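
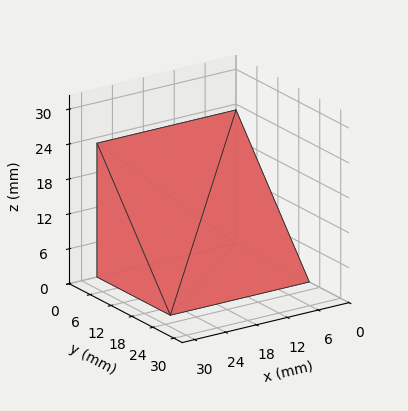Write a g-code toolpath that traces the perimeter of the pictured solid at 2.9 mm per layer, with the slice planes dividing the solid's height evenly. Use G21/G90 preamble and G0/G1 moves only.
Reading the render: the shape is a wedge (ramp): 27 × 21 mm base, rising to 23 mm along the y=0 edge and sloping linearly to z=0 at y=21 (dimensions read to the nearest mm from the axis ticks). For the g-code, the solid's height is divided into equal slices at the stated Δz and each level perimeter traced with G1 moves after a G0 lift.

; perimeter-only toolpath
G21 ; units = mm
G90 ; absolute positioning
G28 ; home
; layer 1
G0 Z2.9
G0 X0.0 Y0.0
G1 X27.0 Y0.0
G1 X27.0 Y18.4
G1 X0.0 Y18.4
G1 X0.0 Y0.0
; layer 2
G0 Z5.8
G0 X0.0 Y0.0
G1 X27.0 Y0.0
G1 X27.0 Y15.8
G1 X0.0 Y15.8
G1 X0.0 Y0.0
; layer 3
G0 Z8.6
G0 X0.0 Y0.0
G1 X27.0 Y0.0
G1 X27.0 Y13.1
G1 X0.0 Y13.1
G1 X0.0 Y0.0
; layer 4
G0 Z11.5
G0 X0.0 Y0.0
G1 X27.0 Y0.0
G1 X27.0 Y10.5
G1 X0.0 Y10.5
G1 X0.0 Y0.0
; layer 5
G0 Z14.4
G0 X0.0 Y0.0
G1 X27.0 Y0.0
G1 X27.0 Y7.9
G1 X0.0 Y7.9
G1 X0.0 Y0.0
; layer 6
G0 Z17.2
G0 X0.0 Y0.0
G1 X27.0 Y0.0
G1 X27.0 Y5.2
G1 X0.0 Y5.2
G1 X0.0 Y0.0
; layer 7
G0 Z20.1
G0 X0.0 Y0.0
G1 X27.0 Y0.0
G1 X27.0 Y2.6
G1 X0.0 Y2.6
G1 X0.0 Y0.0
M2 ; end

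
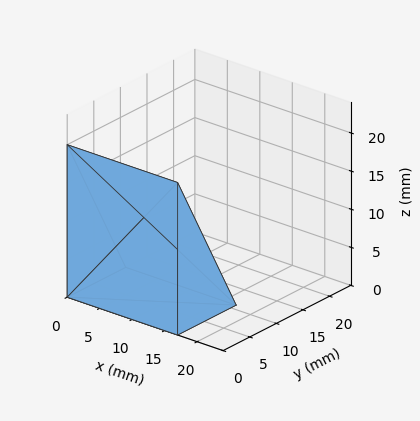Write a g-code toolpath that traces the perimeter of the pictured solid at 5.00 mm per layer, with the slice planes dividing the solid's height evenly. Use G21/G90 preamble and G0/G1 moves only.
Reading the render: the shape is a wedge (ramp): 17 × 11 mm base, rising to 20 mm along the y=0 edge and sloping linearly to z=0 at y=11 (dimensions read to the nearest mm from the axis ticks). For the g-code, the solid's height is divided into equal slices at the stated Δz and each level perimeter traced with G1 moves after a G0 lift.

; perimeter-only toolpath
G21 ; units = mm
G90 ; absolute positioning
G28 ; home
; layer 1
G0 Z5.00
G0 X0.00 Y0.00
G1 X17.00 Y0.00
G1 X17.00 Y8.25
G1 X0.00 Y8.25
G1 X0.00 Y0.00
; layer 2
G0 Z10.00
G0 X0.00 Y0.00
G1 X17.00 Y0.00
G1 X17.00 Y5.50
G1 X0.00 Y5.50
G1 X0.00 Y0.00
; layer 3
G0 Z15.00
G0 X0.00 Y0.00
G1 X17.00 Y0.00
G1 X17.00 Y2.75
G1 X0.00 Y2.75
G1 X0.00 Y0.00
M2 ; end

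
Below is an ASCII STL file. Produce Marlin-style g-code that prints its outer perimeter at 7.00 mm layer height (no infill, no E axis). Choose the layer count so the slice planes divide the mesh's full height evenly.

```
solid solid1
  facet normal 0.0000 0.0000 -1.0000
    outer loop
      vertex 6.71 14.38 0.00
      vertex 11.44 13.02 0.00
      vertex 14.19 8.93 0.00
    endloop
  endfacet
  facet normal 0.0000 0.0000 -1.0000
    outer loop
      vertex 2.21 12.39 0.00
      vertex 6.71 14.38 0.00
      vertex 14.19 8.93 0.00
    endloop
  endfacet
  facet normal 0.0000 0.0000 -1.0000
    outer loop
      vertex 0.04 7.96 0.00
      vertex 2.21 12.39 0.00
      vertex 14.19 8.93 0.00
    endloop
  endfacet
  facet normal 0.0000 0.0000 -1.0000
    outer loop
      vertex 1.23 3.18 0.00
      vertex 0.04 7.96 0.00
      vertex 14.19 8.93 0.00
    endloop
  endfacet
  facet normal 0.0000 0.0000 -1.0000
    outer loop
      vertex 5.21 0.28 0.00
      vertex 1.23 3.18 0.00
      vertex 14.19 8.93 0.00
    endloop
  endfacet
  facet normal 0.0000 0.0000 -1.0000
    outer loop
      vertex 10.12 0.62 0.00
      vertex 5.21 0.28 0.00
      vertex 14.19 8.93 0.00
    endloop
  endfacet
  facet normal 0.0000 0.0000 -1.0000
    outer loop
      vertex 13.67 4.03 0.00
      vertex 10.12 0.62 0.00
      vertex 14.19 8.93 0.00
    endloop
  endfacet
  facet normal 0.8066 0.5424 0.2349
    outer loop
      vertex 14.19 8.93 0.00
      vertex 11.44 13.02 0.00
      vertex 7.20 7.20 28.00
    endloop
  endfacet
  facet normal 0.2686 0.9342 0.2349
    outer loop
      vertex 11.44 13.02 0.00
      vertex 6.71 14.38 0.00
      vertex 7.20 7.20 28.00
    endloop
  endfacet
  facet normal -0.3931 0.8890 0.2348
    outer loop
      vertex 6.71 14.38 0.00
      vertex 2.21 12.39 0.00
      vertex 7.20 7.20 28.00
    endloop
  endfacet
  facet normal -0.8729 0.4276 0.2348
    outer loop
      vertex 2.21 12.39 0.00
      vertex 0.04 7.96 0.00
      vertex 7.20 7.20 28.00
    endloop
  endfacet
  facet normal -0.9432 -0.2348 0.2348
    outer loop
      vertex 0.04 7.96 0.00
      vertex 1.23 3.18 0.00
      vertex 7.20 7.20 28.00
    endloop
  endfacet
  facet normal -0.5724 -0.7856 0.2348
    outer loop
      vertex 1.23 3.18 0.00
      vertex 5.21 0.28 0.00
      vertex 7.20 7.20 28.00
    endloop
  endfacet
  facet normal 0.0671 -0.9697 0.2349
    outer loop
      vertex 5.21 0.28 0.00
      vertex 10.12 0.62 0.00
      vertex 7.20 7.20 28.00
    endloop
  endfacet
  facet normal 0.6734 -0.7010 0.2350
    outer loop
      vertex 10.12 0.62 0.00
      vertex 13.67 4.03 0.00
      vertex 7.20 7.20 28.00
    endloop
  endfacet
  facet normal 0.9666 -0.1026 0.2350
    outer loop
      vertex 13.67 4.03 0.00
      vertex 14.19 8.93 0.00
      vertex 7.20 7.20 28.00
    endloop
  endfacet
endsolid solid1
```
; perimeter-only toolpath
G21 ; units = mm
G90 ; absolute positioning
G28 ; home
; layer 1
G0 Z7.00
G0 X12.44 Y8.50
G1 X10.38 Y11.57
G1 X6.83 Y12.59
G1 X3.46 Y11.09
G1 X1.83 Y7.77
G1 X2.72 Y4.19
G1 X5.71 Y2.01
G1 X9.39 Y2.27
G1 X12.05 Y4.82
G1 X12.44 Y8.50
; layer 2
G0 Z14.00
G0 X10.70 Y8.06
G1 X9.32 Y10.11
G1 X6.96 Y10.79
G1 X4.71 Y9.79
G1 X3.62 Y7.58
G1 X4.21 Y5.19
G1 X6.21 Y3.74
G1 X8.66 Y3.91
G1 X10.44 Y5.62
G1 X10.70 Y8.06
; layer 3
G0 Z21.00
G0 X8.95 Y7.63
G1 X8.26 Y8.66
G1 X7.08 Y9.00
G1 X5.95 Y8.50
G1 X5.41 Y7.39
G1 X5.71 Y6.20
G1 X6.70 Y5.47
G1 X7.93 Y5.56
G1 X8.82 Y6.41
G1 X8.95 Y7.63
M2 ; end

The solid is a regular 9-sided pyramid, base circumscribed radius ≈ 7.2 mm, apex at z ≈ 28 mm. Slicing at Δz = 7.00 mm — 4 equal slices spanning the solid's height, so layer i sits at z = i·h/4 — gives 3 non-empty perimeters. Each is a 9-segment closed polygon; G0 lifts to the layer z and rapids to the start vertex, then G1 traces the edges. The cross-section shrinks linearly with z (the slice at the apex is degenerate and omitted).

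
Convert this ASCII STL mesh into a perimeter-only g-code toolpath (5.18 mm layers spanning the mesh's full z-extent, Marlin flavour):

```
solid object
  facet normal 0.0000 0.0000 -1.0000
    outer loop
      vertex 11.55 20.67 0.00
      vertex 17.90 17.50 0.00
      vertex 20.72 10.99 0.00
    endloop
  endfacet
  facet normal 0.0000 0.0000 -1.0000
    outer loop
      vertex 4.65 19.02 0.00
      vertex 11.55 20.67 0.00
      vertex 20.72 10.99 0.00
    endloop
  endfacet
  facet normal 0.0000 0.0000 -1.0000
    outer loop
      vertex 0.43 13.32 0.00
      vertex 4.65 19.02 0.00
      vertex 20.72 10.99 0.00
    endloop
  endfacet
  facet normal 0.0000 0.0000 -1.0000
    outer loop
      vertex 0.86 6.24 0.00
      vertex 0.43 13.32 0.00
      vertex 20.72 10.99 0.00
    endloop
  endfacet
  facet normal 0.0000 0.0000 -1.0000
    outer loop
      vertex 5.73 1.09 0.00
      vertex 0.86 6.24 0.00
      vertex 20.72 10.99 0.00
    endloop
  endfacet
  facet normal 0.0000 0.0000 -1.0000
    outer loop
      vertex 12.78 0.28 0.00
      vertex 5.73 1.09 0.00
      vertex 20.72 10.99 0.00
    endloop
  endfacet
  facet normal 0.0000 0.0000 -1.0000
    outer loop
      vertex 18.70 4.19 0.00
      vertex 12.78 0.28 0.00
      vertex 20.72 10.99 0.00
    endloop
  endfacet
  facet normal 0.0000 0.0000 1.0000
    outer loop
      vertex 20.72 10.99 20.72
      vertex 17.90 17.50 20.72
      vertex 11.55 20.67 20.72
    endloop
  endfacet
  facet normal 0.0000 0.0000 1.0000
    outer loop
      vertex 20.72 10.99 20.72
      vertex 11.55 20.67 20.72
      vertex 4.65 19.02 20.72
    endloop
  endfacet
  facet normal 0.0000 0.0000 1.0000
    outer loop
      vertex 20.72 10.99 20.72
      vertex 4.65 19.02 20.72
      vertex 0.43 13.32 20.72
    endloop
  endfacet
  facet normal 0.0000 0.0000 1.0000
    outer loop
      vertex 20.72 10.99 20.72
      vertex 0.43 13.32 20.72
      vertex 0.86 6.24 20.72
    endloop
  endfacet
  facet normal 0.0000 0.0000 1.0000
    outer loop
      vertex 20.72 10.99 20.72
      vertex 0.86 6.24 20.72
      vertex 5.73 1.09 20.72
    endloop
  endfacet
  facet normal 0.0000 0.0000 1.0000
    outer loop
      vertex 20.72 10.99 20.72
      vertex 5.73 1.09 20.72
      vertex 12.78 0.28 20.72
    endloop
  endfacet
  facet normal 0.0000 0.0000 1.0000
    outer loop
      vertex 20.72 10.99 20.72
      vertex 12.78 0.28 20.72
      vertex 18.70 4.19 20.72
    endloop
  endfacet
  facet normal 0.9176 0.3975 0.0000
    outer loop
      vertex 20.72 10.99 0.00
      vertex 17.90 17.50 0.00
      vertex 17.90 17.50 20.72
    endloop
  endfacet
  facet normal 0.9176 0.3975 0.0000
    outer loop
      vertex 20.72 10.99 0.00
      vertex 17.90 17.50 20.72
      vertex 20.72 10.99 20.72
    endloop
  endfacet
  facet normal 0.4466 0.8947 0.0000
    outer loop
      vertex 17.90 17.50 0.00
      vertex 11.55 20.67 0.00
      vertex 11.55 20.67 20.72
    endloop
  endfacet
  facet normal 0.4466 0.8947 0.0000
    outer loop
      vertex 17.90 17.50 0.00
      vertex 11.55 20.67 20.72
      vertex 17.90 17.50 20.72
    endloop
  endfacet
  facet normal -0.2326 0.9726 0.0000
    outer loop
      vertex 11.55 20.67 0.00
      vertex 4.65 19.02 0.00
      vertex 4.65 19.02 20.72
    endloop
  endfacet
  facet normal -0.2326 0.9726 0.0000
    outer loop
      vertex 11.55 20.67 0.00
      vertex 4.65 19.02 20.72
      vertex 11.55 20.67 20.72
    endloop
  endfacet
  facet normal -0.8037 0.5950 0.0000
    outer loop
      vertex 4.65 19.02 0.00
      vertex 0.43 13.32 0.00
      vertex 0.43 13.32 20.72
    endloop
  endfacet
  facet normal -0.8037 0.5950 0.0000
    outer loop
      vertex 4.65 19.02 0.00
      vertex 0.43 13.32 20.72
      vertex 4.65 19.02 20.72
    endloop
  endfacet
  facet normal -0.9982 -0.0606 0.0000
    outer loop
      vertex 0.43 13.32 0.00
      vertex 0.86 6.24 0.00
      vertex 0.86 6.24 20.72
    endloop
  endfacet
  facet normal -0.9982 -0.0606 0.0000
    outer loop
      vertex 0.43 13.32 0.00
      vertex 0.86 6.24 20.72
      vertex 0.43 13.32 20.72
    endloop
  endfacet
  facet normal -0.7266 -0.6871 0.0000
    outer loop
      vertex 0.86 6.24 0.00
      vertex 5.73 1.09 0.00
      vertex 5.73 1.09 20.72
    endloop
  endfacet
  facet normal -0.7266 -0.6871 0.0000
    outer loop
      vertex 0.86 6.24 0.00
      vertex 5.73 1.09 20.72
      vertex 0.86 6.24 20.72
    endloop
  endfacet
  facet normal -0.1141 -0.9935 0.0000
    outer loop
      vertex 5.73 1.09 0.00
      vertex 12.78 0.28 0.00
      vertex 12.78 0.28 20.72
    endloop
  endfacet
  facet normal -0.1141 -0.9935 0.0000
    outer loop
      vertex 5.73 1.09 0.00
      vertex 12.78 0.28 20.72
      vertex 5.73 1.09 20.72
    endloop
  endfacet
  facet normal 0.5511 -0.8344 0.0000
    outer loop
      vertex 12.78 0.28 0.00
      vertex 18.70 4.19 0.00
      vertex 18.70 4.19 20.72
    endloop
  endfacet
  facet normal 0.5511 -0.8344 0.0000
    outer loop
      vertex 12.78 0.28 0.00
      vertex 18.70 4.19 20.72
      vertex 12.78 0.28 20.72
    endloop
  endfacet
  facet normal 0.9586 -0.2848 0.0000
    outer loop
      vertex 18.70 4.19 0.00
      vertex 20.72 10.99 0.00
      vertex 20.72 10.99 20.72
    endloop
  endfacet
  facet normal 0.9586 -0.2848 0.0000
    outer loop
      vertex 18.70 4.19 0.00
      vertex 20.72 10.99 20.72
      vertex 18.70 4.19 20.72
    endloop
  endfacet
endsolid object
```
; perimeter-only toolpath
G21 ; units = mm
G90 ; absolute positioning
G28 ; home
; layer 1
G0 Z5.18
G0 X20.72 Y10.99
G1 X17.90 Y17.50
G1 X11.55 Y20.67
G1 X4.65 Y19.02
G1 X0.43 Y13.32
G1 X0.86 Y6.24
G1 X5.73 Y1.09
G1 X12.78 Y0.28
G1 X18.70 Y4.19
G1 X20.72 Y10.99
; layer 2
G0 Z10.36
G0 X20.72 Y10.99
G1 X17.90 Y17.50
G1 X11.55 Y20.67
G1 X4.65 Y19.02
G1 X0.43 Y13.32
G1 X0.86 Y6.24
G1 X5.73 Y1.09
G1 X12.78 Y0.28
G1 X18.70 Y4.19
G1 X20.72 Y10.99
; layer 3
G0 Z15.54
G0 X20.72 Y10.99
G1 X17.90 Y17.50
G1 X11.55 Y20.67
G1 X4.65 Y19.02
G1 X0.43 Y13.32
G1 X0.86 Y6.24
G1 X5.73 Y1.09
G1 X12.78 Y0.28
G1 X18.70 Y4.19
G1 X20.72 Y10.99
; layer 4
G0 Z20.72
G0 X20.72 Y10.99
G1 X17.90 Y17.50
G1 X11.55 Y20.67
G1 X4.65 Y19.02
G1 X0.43 Y13.32
G1 X0.86 Y6.24
G1 X5.73 Y1.09
G1 X12.78 Y0.28
G1 X18.70 Y4.19
G1 X20.72 Y10.99
M2 ; end

The solid is a regular 9-sided prism (a cylinder approximated with 9 flat sides), circumscribed radius ≈ 10.4 mm, height ≈ 20.7 mm. Slicing at Δz = 5.18 mm — 4 equal slices spanning the solid's height, so layer i sits at z = i·h/4 — gives 4 non-empty perimeters. Each is a 9-segment closed polygon; G0 lifts to the layer z and rapids to the start vertex, then G1 traces the edges.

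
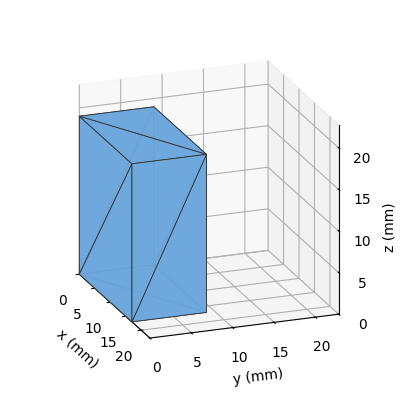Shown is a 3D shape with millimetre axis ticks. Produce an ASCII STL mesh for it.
Reading the render: the shape is a rectangular box, roughly 17 × 9 mm footprint and 19 mm tall (dimensions read to the nearest mm from the axis ticks). For the STL, each face is triangulated and given an outward normal.

solid part
  facet normal 0.0000 0.0000 -1.0000
    outer loop
      vertex 17.0 9.0 0.0
      vertex 17.0 0.0 0.0
      vertex 0.0 0.0 0.0
    endloop
  endfacet
  facet normal 0.0000 0.0000 -1.0000
    outer loop
      vertex 0.0 9.0 0.0
      vertex 17.0 9.0 0.0
      vertex 0.0 0.0 0.0
    endloop
  endfacet
  facet normal 0.0000 0.0000 1.0000
    outer loop
      vertex 0.0 0.0 19.0
      vertex 17.0 0.0 19.0
      vertex 17.0 9.0 19.0
    endloop
  endfacet
  facet normal 0.0000 0.0000 1.0000
    outer loop
      vertex 0.0 0.0 19.0
      vertex 17.0 9.0 19.0
      vertex 0.0 9.0 19.0
    endloop
  endfacet
  facet normal 0.0000 -1.0000 0.0000
    outer loop
      vertex 0.0 0.0 0.0
      vertex 17.0 0.0 0.0
      vertex 17.0 0.0 19.0
    endloop
  endfacet
  facet normal 0.0000 -1.0000 0.0000
    outer loop
      vertex 0.0 0.0 0.0
      vertex 17.0 0.0 19.0
      vertex 0.0 0.0 19.0
    endloop
  endfacet
  facet normal 0.0000 1.0000 0.0000
    outer loop
      vertex 17.0 9.0 19.0
      vertex 17.0 9.0 0.0
      vertex 0.0 9.0 0.0
    endloop
  endfacet
  facet normal 0.0000 1.0000 0.0000
    outer loop
      vertex 0.0 9.0 19.0
      vertex 17.0 9.0 19.0
      vertex 0.0 9.0 0.0
    endloop
  endfacet
  facet normal -1.0000 0.0000 0.0000
    outer loop
      vertex 0.0 9.0 19.0
      vertex 0.0 9.0 0.0
      vertex 0.0 0.0 0.0
    endloop
  endfacet
  facet normal -1.0000 0.0000 0.0000
    outer loop
      vertex 0.0 0.0 19.0
      vertex 0.0 9.0 19.0
      vertex 0.0 0.0 0.0
    endloop
  endfacet
  facet normal 1.0000 0.0000 0.0000
    outer loop
      vertex 17.0 0.0 0.0
      vertex 17.0 9.0 0.0
      vertex 17.0 9.0 19.0
    endloop
  endfacet
  facet normal 1.0000 0.0000 0.0000
    outer loop
      vertex 17.0 0.0 0.0
      vertex 17.0 9.0 19.0
      vertex 17.0 0.0 19.0
    endloop
  endfacet
endsolid part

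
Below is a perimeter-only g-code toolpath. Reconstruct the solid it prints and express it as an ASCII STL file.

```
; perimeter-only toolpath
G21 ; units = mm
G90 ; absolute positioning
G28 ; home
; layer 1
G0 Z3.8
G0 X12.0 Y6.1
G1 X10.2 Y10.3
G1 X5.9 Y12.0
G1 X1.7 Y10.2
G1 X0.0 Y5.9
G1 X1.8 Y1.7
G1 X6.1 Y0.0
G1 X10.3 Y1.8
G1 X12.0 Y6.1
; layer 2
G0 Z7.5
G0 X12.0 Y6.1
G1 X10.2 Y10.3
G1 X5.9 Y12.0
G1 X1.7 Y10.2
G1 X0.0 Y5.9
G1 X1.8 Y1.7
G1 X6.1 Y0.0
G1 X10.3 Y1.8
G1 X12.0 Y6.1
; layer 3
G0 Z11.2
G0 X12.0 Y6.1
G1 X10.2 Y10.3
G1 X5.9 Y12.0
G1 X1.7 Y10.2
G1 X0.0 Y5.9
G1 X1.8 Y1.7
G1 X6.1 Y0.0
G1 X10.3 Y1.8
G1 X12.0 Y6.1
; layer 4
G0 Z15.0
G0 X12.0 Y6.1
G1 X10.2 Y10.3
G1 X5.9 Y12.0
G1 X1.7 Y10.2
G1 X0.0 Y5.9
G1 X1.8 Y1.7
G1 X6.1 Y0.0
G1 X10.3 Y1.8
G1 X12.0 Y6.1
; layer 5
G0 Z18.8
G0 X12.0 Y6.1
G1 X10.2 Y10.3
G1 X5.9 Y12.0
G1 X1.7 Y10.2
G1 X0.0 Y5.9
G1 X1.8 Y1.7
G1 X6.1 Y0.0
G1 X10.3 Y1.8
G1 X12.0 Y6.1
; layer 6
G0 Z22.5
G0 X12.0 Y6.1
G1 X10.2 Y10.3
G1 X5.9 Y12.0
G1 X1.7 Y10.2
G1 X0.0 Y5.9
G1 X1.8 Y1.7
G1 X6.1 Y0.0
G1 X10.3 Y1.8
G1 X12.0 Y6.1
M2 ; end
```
solid part
  facet normal 0.0000 0.0000 -1.0000
    outer loop
      vertex 5.9 12.0 0.0
      vertex 10.2 10.3 0.0
      vertex 12.0 6.1 0.0
    endloop
  endfacet
  facet normal 0.0000 0.0000 -1.0000
    outer loop
      vertex 1.7 10.2 0.0
      vertex 5.9 12.0 0.0
      vertex 12.0 6.1 0.0
    endloop
  endfacet
  facet normal 0.0000 0.0000 -1.0000
    outer loop
      vertex 0.0 5.9 0.0
      vertex 1.7 10.2 0.0
      vertex 12.0 6.1 0.0
    endloop
  endfacet
  facet normal 0.0000 0.0000 -1.0000
    outer loop
      vertex 1.8 1.7 0.0
      vertex 0.0 5.9 0.0
      vertex 12.0 6.1 0.0
    endloop
  endfacet
  facet normal 0.0000 0.0000 -1.0000
    outer loop
      vertex 6.1 0.0 0.0
      vertex 1.8 1.7 0.0
      vertex 12.0 6.1 0.0
    endloop
  endfacet
  facet normal 0.0000 0.0000 -1.0000
    outer loop
      vertex 10.3 1.8 0.0
      vertex 6.1 0.0 0.0
      vertex 12.0 6.1 0.0
    endloop
  endfacet
  facet normal 0.0000 0.0000 1.0000
    outer loop
      vertex 12.0 6.1 22.5
      vertex 10.2 10.3 22.5
      vertex 5.9 12.0 22.5
    endloop
  endfacet
  facet normal 0.0000 0.0000 1.0000
    outer loop
      vertex 12.0 6.1 22.5
      vertex 5.9 12.0 22.5
      vertex 1.7 10.2 22.5
    endloop
  endfacet
  facet normal 0.0000 0.0000 1.0000
    outer loop
      vertex 12.0 6.1 22.5
      vertex 1.7 10.2 22.5
      vertex 0.0 5.9 22.5
    endloop
  endfacet
  facet normal 0.0000 0.0000 1.0000
    outer loop
      vertex 12.0 6.1 22.5
      vertex 0.0 5.9 22.5
      vertex 1.8 1.7 22.5
    endloop
  endfacet
  facet normal 0.0000 0.0000 1.0000
    outer loop
      vertex 12.0 6.1 22.5
      vertex 1.8 1.7 22.5
      vertex 6.1 0.0 22.5
    endloop
  endfacet
  facet normal 0.0000 0.0000 1.0000
    outer loop
      vertex 12.0 6.1 22.5
      vertex 6.1 0.0 22.5
      vertex 10.3 1.8 22.5
    endloop
  endfacet
  facet normal 0.9191 0.3939 0.0000
    outer loop
      vertex 12.0 6.1 0.0
      vertex 10.2 10.3 0.0
      vertex 10.2 10.3 22.5
    endloop
  endfacet
  facet normal 0.9191 0.3939 0.0000
    outer loop
      vertex 12.0 6.1 0.0
      vertex 10.2 10.3 22.5
      vertex 12.0 6.1 22.5
    endloop
  endfacet
  facet normal 0.3677 0.9300 0.0000
    outer loop
      vertex 10.2 10.3 0.0
      vertex 5.9 12.0 0.0
      vertex 5.9 12.0 22.5
    endloop
  endfacet
  facet normal 0.3677 0.9300 0.0000
    outer loop
      vertex 10.2 10.3 0.0
      vertex 5.9 12.0 22.5
      vertex 10.2 10.3 22.5
    endloop
  endfacet
  facet normal -0.3939 0.9191 0.0000
    outer loop
      vertex 5.9 12.0 0.0
      vertex 1.7 10.2 0.0
      vertex 1.7 10.2 22.5
    endloop
  endfacet
  facet normal -0.3939 0.9191 0.0000
    outer loop
      vertex 5.9 12.0 0.0
      vertex 1.7 10.2 22.5
      vertex 5.9 12.0 22.5
    endloop
  endfacet
  facet normal -0.9300 0.3677 0.0000
    outer loop
      vertex 1.7 10.2 0.0
      vertex 0.0 5.9 0.0
      vertex 0.0 5.9 22.5
    endloop
  endfacet
  facet normal -0.9300 0.3677 0.0000
    outer loop
      vertex 1.7 10.2 0.0
      vertex 0.0 5.9 22.5
      vertex 1.7 10.2 22.5
    endloop
  endfacet
  facet normal -0.9191 -0.3939 0.0000
    outer loop
      vertex 0.0 5.9 0.0
      vertex 1.8 1.7 0.0
      vertex 1.8 1.7 22.5
    endloop
  endfacet
  facet normal -0.9191 -0.3939 0.0000
    outer loop
      vertex 0.0 5.9 0.0
      vertex 1.8 1.7 22.5
      vertex 0.0 5.9 22.5
    endloop
  endfacet
  facet normal -0.3677 -0.9300 0.0000
    outer loop
      vertex 1.8 1.7 0.0
      vertex 6.1 0.0 0.0
      vertex 6.1 0.0 22.5
    endloop
  endfacet
  facet normal -0.3677 -0.9300 0.0000
    outer loop
      vertex 1.8 1.7 0.0
      vertex 6.1 0.0 22.5
      vertex 1.8 1.7 22.5
    endloop
  endfacet
  facet normal 0.3939 -0.9191 0.0000
    outer loop
      vertex 6.1 0.0 0.0
      vertex 10.3 1.8 0.0
      vertex 10.3 1.8 22.5
    endloop
  endfacet
  facet normal 0.3939 -0.9191 0.0000
    outer loop
      vertex 6.1 0.0 0.0
      vertex 10.3 1.8 22.5
      vertex 6.1 0.0 22.5
    endloop
  endfacet
  facet normal 0.9300 -0.3677 0.0000
    outer loop
      vertex 10.3 1.8 0.0
      vertex 12.0 6.1 0.0
      vertex 12.0 6.1 22.5
    endloop
  endfacet
  facet normal 0.9300 -0.3677 0.0000
    outer loop
      vertex 10.3 1.8 0.0
      vertex 12.0 6.1 22.5
      vertex 10.3 1.8 22.5
    endloop
  endfacet
endsolid part

The G0 Z moves step by Δz≈3.8 mm. Every layer's G1 loop is the same polygon, so the solid is a straight extrusion of it from z=0 to z≈22.5. Closing with flat bottom and top caps and triangulating gives 28 facets — a regular 8-sided prism (a cylinder approximated with 8 flat sides), circumscribed radius ≈ 6 mm, height ≈ 22.5 mm.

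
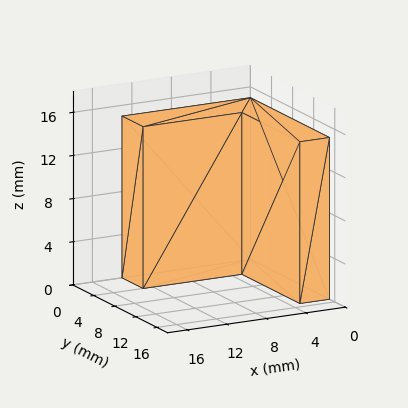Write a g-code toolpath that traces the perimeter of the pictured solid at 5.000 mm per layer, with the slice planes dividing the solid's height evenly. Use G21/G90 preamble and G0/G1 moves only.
Reading the render: the shape is an L-shaped prism: outer 13 × 15 mm, arm thicknesses ≈ 4 mm (horizontal) and 3 mm (vertical), extruded 15 mm in z (dimensions read to the nearest mm from the axis ticks). For the g-code, the solid's height is divided into equal slices at the stated Δz and each level perimeter traced with G1 moves after a G0 lift.

; perimeter-only toolpath
G21 ; units = mm
G90 ; absolute positioning
G28 ; home
; layer 1
G0 Z5.000
G0 X0.000 Y0.000
G1 X13.000 Y0.000
G1 X13.000 Y4.000
G1 X3.000 Y4.000
G1 X3.000 Y15.000
G1 X0.000 Y15.000
G1 X0.000 Y0.000
; layer 2
G0 Z10.000
G0 X0.000 Y0.000
G1 X13.000 Y0.000
G1 X13.000 Y4.000
G1 X3.000 Y4.000
G1 X3.000 Y15.000
G1 X0.000 Y15.000
G1 X0.000 Y0.000
; layer 3
G0 Z15.000
G0 X0.000 Y0.000
G1 X13.000 Y0.000
G1 X13.000 Y4.000
G1 X3.000 Y4.000
G1 X3.000 Y15.000
G1 X0.000 Y15.000
G1 X0.000 Y0.000
M2 ; end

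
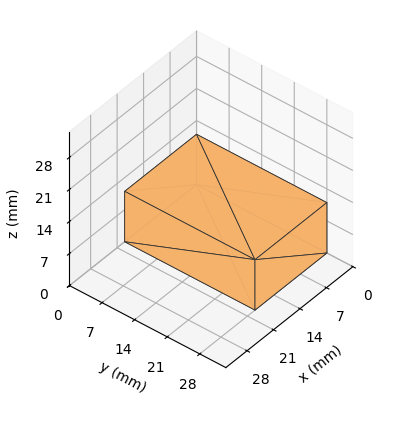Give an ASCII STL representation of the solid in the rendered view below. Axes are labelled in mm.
Reading the render: the shape is a rectangular box, roughly 19 × 28 mm footprint and 11 mm tall (dimensions read to the nearest mm from the axis ticks). For the STL, each face is triangulated and given an outward normal.

solid part
  facet normal 0.0000 0.0000 -1.0000
    outer loop
      vertex 19.000 28.000 0.000
      vertex 19.000 0.000 0.000
      vertex 0.000 0.000 0.000
    endloop
  endfacet
  facet normal 0.0000 0.0000 -1.0000
    outer loop
      vertex 0.000 28.000 0.000
      vertex 19.000 28.000 0.000
      vertex 0.000 0.000 0.000
    endloop
  endfacet
  facet normal 0.0000 0.0000 1.0000
    outer loop
      vertex 0.000 0.000 11.000
      vertex 19.000 0.000 11.000
      vertex 19.000 28.000 11.000
    endloop
  endfacet
  facet normal 0.0000 0.0000 1.0000
    outer loop
      vertex 0.000 0.000 11.000
      vertex 19.000 28.000 11.000
      vertex 0.000 28.000 11.000
    endloop
  endfacet
  facet normal 0.0000 -1.0000 0.0000
    outer loop
      vertex 0.000 0.000 0.000
      vertex 19.000 0.000 0.000
      vertex 19.000 0.000 11.000
    endloop
  endfacet
  facet normal 0.0000 -1.0000 0.0000
    outer loop
      vertex 0.000 0.000 0.000
      vertex 19.000 0.000 11.000
      vertex 0.000 0.000 11.000
    endloop
  endfacet
  facet normal 0.0000 1.0000 0.0000
    outer loop
      vertex 19.000 28.000 11.000
      vertex 19.000 28.000 0.000
      vertex 0.000 28.000 0.000
    endloop
  endfacet
  facet normal 0.0000 1.0000 0.0000
    outer loop
      vertex 0.000 28.000 11.000
      vertex 19.000 28.000 11.000
      vertex 0.000 28.000 0.000
    endloop
  endfacet
  facet normal -1.0000 0.0000 0.0000
    outer loop
      vertex 0.000 28.000 11.000
      vertex 0.000 28.000 0.000
      vertex 0.000 0.000 0.000
    endloop
  endfacet
  facet normal -1.0000 0.0000 0.0000
    outer loop
      vertex 0.000 0.000 11.000
      vertex 0.000 28.000 11.000
      vertex 0.000 0.000 0.000
    endloop
  endfacet
  facet normal 1.0000 0.0000 0.0000
    outer loop
      vertex 19.000 0.000 0.000
      vertex 19.000 28.000 0.000
      vertex 19.000 28.000 11.000
    endloop
  endfacet
  facet normal 1.0000 0.0000 0.0000
    outer loop
      vertex 19.000 0.000 0.000
      vertex 19.000 28.000 11.000
      vertex 19.000 0.000 11.000
    endloop
  endfacet
endsolid part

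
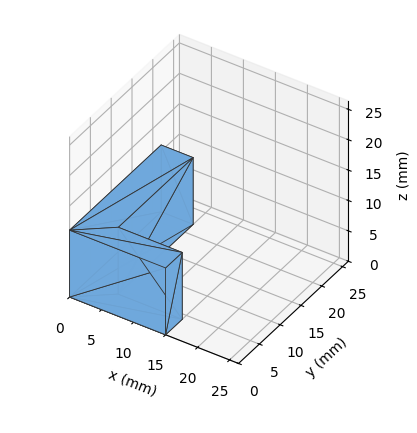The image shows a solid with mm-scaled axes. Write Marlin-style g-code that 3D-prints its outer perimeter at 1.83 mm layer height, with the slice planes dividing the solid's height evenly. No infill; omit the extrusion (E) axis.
Reading the render: the shape is an L-shaped prism: outer 15 × 22 mm, arm thicknesses ≈ 4 mm (horizontal) and 5 mm (vertical), extruded 11 mm in z (dimensions read to the nearest mm from the axis ticks). For the g-code, the solid's height is divided into equal slices at the stated Δz and each level perimeter traced with G1 moves after a G0 lift.

; perimeter-only toolpath
G21 ; units = mm
G90 ; absolute positioning
G28 ; home
; layer 1
G0 Z1.83
G0 X0.00 Y0.00
G1 X15.00 Y0.00
G1 X15.00 Y4.00
G1 X5.00 Y4.00
G1 X5.00 Y22.00
G1 X0.00 Y22.00
G1 X0.00 Y0.00
; layer 2
G0 Z3.67
G0 X0.00 Y0.00
G1 X15.00 Y0.00
G1 X15.00 Y4.00
G1 X5.00 Y4.00
G1 X5.00 Y22.00
G1 X0.00 Y22.00
G1 X0.00 Y0.00
; layer 3
G0 Z5.50
G0 X0.00 Y0.00
G1 X15.00 Y0.00
G1 X15.00 Y4.00
G1 X5.00 Y4.00
G1 X5.00 Y22.00
G1 X0.00 Y22.00
G1 X0.00 Y0.00
; layer 4
G0 Z7.33
G0 X0.00 Y0.00
G1 X15.00 Y0.00
G1 X15.00 Y4.00
G1 X5.00 Y4.00
G1 X5.00 Y22.00
G1 X0.00 Y22.00
G1 X0.00 Y0.00
; layer 5
G0 Z9.17
G0 X0.00 Y0.00
G1 X15.00 Y0.00
G1 X15.00 Y4.00
G1 X5.00 Y4.00
G1 X5.00 Y22.00
G1 X0.00 Y22.00
G1 X0.00 Y0.00
; layer 6
G0 Z11.00
G0 X0.00 Y0.00
G1 X15.00 Y0.00
G1 X15.00 Y4.00
G1 X5.00 Y4.00
G1 X5.00 Y22.00
G1 X0.00 Y22.00
G1 X0.00 Y0.00
M2 ; end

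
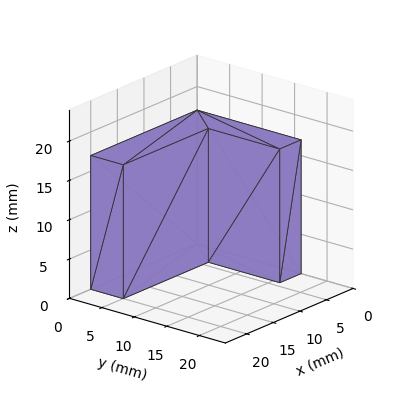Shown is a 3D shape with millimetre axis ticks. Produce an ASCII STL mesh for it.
Reading the render: the shape is an L-shaped prism: outer 20 × 16 mm, arm thicknesses ≈ 5 mm (horizontal) and 4 mm (vertical), extruded 17 mm in z (dimensions read to the nearest mm from the axis ticks). For the STL, each face is triangulated and given an outward normal.

solid part
  facet normal 0.0000 0.0000 -1.0000
    outer loop
      vertex 20.00 5.00 0.00
      vertex 20.00 0.00 0.00
      vertex 0.00 0.00 0.00
    endloop
  endfacet
  facet normal 0.0000 0.0000 -1.0000
    outer loop
      vertex 4.00 5.00 0.00
      vertex 20.00 5.00 0.00
      vertex 0.00 0.00 0.00
    endloop
  endfacet
  facet normal 0.0000 0.0000 -1.0000
    outer loop
      vertex 4.00 16.00 0.00
      vertex 4.00 5.00 0.00
      vertex 0.00 0.00 0.00
    endloop
  endfacet
  facet normal 0.0000 0.0000 -1.0000
    outer loop
      vertex 0.00 16.00 0.00
      vertex 4.00 16.00 0.00
      vertex 0.00 0.00 0.00
    endloop
  endfacet
  facet normal 0.0000 0.0000 1.0000
    outer loop
      vertex 0.00 0.00 17.00
      vertex 20.00 0.00 17.00
      vertex 20.00 5.00 17.00
    endloop
  endfacet
  facet normal 0.0000 0.0000 1.0000
    outer loop
      vertex 0.00 0.00 17.00
      vertex 20.00 5.00 17.00
      vertex 4.00 5.00 17.00
    endloop
  endfacet
  facet normal 0.0000 0.0000 1.0000
    outer loop
      vertex 0.00 0.00 17.00
      vertex 4.00 5.00 17.00
      vertex 4.00 16.00 17.00
    endloop
  endfacet
  facet normal 0.0000 0.0000 1.0000
    outer loop
      vertex 0.00 0.00 17.00
      vertex 4.00 16.00 17.00
      vertex 0.00 16.00 17.00
    endloop
  endfacet
  facet normal 0.0000 -1.0000 0.0000
    outer loop
      vertex 0.00 0.00 0.00
      vertex 20.00 0.00 0.00
      vertex 20.00 0.00 17.00
    endloop
  endfacet
  facet normal 0.0000 -1.0000 0.0000
    outer loop
      vertex 0.00 0.00 0.00
      vertex 20.00 0.00 17.00
      vertex 0.00 0.00 17.00
    endloop
  endfacet
  facet normal 1.0000 0.0000 0.0000
    outer loop
      vertex 20.00 0.00 0.00
      vertex 20.00 5.00 0.00
      vertex 20.00 5.00 17.00
    endloop
  endfacet
  facet normal 1.0000 0.0000 0.0000
    outer loop
      vertex 20.00 0.00 0.00
      vertex 20.00 5.00 17.00
      vertex 20.00 0.00 17.00
    endloop
  endfacet
  facet normal 0.0000 1.0000 0.0000
    outer loop
      vertex 20.00 5.00 0.00
      vertex 4.00 5.00 0.00
      vertex 4.00 5.00 17.00
    endloop
  endfacet
  facet normal 0.0000 1.0000 0.0000
    outer loop
      vertex 20.00 5.00 0.00
      vertex 4.00 5.00 17.00
      vertex 20.00 5.00 17.00
    endloop
  endfacet
  facet normal 1.0000 0.0000 0.0000
    outer loop
      vertex 4.00 5.00 0.00
      vertex 4.00 16.00 0.00
      vertex 4.00 16.00 17.00
    endloop
  endfacet
  facet normal 1.0000 0.0000 0.0000
    outer loop
      vertex 4.00 5.00 0.00
      vertex 4.00 16.00 17.00
      vertex 4.00 5.00 17.00
    endloop
  endfacet
  facet normal 0.0000 1.0000 0.0000
    outer loop
      vertex 4.00 16.00 0.00
      vertex 0.00 16.00 0.00
      vertex 0.00 16.00 17.00
    endloop
  endfacet
  facet normal 0.0000 1.0000 0.0000
    outer loop
      vertex 4.00 16.00 0.00
      vertex 0.00 16.00 17.00
      vertex 4.00 16.00 17.00
    endloop
  endfacet
  facet normal -1.0000 0.0000 0.0000
    outer loop
      vertex 0.00 16.00 0.00
      vertex 0.00 0.00 0.00
      vertex 0.00 0.00 17.00
    endloop
  endfacet
  facet normal -1.0000 0.0000 0.0000
    outer loop
      vertex 0.00 16.00 0.00
      vertex 0.00 0.00 17.00
      vertex 0.00 16.00 17.00
    endloop
  endfacet
endsolid part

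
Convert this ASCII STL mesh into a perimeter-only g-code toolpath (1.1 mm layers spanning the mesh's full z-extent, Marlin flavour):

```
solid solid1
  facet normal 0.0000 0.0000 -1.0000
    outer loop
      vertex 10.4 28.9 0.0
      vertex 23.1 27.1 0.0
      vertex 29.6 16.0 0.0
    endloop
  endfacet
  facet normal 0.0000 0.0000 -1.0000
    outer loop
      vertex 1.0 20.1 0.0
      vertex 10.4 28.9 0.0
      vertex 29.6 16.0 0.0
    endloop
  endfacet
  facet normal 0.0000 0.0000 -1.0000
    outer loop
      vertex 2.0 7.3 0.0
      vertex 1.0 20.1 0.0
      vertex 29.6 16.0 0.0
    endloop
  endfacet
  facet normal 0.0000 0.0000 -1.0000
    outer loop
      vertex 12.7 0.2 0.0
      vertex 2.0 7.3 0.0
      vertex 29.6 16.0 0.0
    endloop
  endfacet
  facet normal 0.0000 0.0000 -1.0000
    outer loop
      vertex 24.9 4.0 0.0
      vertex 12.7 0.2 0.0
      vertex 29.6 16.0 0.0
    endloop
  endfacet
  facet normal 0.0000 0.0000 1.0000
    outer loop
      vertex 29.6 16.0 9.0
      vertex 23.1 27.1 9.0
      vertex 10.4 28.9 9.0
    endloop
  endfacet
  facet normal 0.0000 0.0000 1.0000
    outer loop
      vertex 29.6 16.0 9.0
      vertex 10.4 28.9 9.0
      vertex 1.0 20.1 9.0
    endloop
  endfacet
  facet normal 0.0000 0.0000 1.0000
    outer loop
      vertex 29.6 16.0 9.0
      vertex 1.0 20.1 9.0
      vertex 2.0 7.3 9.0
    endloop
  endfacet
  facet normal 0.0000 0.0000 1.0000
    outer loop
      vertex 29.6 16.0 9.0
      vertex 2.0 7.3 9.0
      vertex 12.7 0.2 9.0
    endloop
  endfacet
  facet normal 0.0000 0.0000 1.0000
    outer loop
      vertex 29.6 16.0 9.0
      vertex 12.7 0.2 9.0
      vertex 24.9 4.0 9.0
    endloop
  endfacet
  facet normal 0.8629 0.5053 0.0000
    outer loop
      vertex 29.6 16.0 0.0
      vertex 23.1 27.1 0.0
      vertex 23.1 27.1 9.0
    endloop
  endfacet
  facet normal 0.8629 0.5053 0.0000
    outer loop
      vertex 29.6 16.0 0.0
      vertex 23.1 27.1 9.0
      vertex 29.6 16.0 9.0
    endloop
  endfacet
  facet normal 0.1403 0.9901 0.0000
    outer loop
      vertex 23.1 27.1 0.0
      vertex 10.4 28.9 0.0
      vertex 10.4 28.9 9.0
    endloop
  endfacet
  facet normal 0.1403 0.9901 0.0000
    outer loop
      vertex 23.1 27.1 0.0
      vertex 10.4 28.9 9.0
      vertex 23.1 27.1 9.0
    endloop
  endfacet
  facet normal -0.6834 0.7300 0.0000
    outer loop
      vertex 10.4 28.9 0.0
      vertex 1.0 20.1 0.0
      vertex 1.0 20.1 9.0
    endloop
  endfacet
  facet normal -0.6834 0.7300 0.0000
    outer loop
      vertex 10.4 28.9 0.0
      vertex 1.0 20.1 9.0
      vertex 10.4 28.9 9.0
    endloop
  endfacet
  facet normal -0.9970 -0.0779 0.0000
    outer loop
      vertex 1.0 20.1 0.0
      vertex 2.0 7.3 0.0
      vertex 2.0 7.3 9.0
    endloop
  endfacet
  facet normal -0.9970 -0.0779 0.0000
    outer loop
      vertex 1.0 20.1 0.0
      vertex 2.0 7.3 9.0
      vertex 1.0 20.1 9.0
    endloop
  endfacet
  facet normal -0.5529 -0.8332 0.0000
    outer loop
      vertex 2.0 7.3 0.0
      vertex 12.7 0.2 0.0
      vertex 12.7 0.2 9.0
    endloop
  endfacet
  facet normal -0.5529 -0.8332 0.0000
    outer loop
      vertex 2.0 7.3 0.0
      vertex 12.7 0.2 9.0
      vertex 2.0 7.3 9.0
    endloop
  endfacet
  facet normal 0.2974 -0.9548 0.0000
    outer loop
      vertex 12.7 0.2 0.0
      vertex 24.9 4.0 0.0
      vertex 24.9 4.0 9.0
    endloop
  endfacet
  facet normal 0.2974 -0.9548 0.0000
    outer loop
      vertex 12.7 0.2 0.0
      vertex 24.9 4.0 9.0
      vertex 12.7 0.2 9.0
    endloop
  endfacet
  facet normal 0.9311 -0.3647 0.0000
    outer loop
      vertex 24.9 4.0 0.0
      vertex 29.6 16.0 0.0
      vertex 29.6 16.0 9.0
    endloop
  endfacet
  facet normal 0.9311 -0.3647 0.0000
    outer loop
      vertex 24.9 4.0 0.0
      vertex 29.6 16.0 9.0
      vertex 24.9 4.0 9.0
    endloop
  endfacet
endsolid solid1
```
; perimeter-only toolpath
G21 ; units = mm
G90 ; absolute positioning
G28 ; home
; layer 1
G0 Z1.1
G0 X29.6 Y16.0
G1 X23.1 Y27.1
G1 X10.4 Y28.9
G1 X1.0 Y20.1
G1 X2.0 Y7.3
G1 X12.7 Y0.2
G1 X24.9 Y4.0
G1 X29.6 Y16.0
; layer 2
G0 Z2.2
G0 X29.6 Y16.0
G1 X23.1 Y27.1
G1 X10.4 Y28.9
G1 X1.0 Y20.1
G1 X2.0 Y7.3
G1 X12.7 Y0.2
G1 X24.9 Y4.0
G1 X29.6 Y16.0
; layer 3
G0 Z3.4
G0 X29.6 Y16.0
G1 X23.1 Y27.1
G1 X10.4 Y28.9
G1 X1.0 Y20.1
G1 X2.0 Y7.3
G1 X12.7 Y0.2
G1 X24.9 Y4.0
G1 X29.6 Y16.0
; layer 4
G0 Z4.5
G0 X29.6 Y16.0
G1 X23.1 Y27.1
G1 X10.4 Y28.9
G1 X1.0 Y20.1
G1 X2.0 Y7.3
G1 X12.7 Y0.2
G1 X24.9 Y4.0
G1 X29.6 Y16.0
; layer 5
G0 Z5.6
G0 X29.6 Y16.0
G1 X23.1 Y27.1
G1 X10.4 Y28.9
G1 X1.0 Y20.1
G1 X2.0 Y7.3
G1 X12.7 Y0.2
G1 X24.9 Y4.0
G1 X29.6 Y16.0
; layer 6
G0 Z6.8
G0 X29.6 Y16.0
G1 X23.1 Y27.1
G1 X10.4 Y28.9
G1 X1.0 Y20.1
G1 X2.0 Y7.3
G1 X12.7 Y0.2
G1 X24.9 Y4.0
G1 X29.6 Y16.0
; layer 7
G0 Z7.9
G0 X29.6 Y16.0
G1 X23.1 Y27.1
G1 X10.4 Y28.9
G1 X1.0 Y20.1
G1 X2.0 Y7.3
G1 X12.7 Y0.2
G1 X24.9 Y4.0
G1 X29.6 Y16.0
; layer 8
G0 Z9.0
G0 X29.6 Y16.0
G1 X23.1 Y27.1
G1 X10.4 Y28.9
G1 X1.0 Y20.1
G1 X2.0 Y7.3
G1 X12.7 Y0.2
G1 X24.9 Y4.0
G1 X29.6 Y16.0
M2 ; end

The solid is a regular 7-sided prism (a cylinder approximated with 7 flat sides), circumscribed radius ≈ 14.8 mm, height ≈ 9 mm. Slicing at Δz = 1.1 mm — 8 equal slices spanning the solid's height, so layer i sits at z = i·h/8 — gives 8 non-empty perimeters. Each is a 7-segment closed polygon; G0 lifts to the layer z and rapids to the start vertex, then G1 traces the edges.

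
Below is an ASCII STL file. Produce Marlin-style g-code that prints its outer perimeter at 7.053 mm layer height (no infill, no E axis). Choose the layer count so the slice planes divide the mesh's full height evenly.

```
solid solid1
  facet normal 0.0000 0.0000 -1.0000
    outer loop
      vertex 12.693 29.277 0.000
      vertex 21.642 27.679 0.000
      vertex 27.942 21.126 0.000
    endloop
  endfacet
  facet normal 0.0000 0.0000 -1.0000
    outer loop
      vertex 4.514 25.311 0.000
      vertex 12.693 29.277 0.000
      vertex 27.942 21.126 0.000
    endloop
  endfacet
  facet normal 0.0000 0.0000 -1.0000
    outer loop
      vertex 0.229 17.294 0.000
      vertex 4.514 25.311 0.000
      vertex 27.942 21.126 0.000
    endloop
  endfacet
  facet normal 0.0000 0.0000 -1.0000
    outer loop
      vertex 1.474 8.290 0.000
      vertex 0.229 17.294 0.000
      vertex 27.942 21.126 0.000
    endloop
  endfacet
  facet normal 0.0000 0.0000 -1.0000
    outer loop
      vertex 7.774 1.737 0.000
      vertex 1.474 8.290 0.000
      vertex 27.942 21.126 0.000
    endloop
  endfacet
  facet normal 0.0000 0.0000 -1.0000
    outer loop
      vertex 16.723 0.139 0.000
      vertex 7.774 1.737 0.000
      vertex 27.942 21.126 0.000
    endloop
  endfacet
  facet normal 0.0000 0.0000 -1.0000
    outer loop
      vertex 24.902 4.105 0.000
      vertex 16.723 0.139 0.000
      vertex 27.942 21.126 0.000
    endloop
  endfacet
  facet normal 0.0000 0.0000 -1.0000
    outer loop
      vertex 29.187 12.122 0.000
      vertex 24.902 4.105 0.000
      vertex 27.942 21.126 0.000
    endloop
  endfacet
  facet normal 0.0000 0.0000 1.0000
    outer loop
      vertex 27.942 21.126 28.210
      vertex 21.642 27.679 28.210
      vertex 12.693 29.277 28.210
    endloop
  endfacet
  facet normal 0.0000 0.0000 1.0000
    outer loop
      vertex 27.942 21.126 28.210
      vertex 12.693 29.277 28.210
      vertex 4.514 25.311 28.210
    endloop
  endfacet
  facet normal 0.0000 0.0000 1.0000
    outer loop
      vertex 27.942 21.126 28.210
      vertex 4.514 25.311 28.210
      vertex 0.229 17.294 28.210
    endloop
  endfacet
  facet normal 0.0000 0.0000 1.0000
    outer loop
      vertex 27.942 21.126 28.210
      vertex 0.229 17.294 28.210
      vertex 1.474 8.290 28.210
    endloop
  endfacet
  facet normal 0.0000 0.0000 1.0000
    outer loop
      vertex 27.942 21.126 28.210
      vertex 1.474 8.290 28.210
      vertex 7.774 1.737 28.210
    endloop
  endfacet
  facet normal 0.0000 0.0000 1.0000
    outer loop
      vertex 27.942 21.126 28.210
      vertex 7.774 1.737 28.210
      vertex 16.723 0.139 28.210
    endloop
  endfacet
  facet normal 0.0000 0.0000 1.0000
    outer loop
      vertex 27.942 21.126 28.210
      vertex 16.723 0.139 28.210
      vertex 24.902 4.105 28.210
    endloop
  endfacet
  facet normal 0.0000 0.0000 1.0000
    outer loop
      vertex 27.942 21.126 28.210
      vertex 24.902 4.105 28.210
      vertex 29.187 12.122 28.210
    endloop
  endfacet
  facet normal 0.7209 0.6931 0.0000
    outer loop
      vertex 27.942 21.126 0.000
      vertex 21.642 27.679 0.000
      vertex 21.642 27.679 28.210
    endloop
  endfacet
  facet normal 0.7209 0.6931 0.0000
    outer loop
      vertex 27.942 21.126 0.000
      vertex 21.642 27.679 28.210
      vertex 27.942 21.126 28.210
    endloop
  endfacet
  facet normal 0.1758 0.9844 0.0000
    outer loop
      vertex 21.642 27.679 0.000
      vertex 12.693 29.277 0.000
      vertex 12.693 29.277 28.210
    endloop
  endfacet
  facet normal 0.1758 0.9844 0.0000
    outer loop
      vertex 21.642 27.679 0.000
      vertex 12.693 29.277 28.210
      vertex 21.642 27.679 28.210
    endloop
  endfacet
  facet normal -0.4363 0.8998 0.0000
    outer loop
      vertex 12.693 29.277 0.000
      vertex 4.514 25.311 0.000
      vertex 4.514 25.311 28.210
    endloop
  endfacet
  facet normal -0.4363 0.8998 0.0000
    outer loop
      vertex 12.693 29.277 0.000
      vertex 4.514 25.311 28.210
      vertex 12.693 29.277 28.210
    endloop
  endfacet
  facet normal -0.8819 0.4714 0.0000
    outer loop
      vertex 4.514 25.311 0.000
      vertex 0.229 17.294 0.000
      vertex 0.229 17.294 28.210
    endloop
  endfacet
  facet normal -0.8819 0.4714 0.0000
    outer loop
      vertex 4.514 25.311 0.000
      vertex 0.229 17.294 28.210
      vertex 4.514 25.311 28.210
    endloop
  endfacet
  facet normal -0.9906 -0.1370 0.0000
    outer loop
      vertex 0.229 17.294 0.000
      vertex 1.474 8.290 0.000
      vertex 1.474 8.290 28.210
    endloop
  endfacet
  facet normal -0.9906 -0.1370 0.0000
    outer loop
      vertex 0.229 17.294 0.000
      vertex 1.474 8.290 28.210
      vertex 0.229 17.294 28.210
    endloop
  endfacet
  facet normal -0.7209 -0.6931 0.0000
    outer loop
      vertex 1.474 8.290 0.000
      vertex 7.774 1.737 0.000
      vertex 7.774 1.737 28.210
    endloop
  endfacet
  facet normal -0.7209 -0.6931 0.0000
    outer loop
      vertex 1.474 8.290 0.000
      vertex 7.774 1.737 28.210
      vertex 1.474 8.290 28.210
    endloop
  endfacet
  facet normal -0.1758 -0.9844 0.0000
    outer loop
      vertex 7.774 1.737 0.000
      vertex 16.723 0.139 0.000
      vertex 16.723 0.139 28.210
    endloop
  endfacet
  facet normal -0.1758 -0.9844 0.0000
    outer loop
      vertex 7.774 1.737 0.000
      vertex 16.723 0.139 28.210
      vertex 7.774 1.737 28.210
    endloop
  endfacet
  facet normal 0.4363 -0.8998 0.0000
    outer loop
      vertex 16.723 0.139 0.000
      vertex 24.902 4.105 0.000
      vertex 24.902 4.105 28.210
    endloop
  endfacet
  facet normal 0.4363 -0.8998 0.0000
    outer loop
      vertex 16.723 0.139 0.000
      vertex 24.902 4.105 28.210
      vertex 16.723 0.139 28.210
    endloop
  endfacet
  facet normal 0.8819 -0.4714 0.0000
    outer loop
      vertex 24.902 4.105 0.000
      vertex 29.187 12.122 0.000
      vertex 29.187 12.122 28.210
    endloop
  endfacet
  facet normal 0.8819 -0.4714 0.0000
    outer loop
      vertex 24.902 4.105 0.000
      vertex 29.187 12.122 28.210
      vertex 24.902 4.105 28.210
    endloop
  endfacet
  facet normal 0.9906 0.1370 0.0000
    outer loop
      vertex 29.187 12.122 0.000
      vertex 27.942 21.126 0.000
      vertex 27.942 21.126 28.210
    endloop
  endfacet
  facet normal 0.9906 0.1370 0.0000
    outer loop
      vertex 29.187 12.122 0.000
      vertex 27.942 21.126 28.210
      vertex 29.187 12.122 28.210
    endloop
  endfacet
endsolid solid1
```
; perimeter-only toolpath
G21 ; units = mm
G90 ; absolute positioning
G28 ; home
; layer 1
G0 Z7.053
G0 X27.942 Y21.126
G1 X21.642 Y27.679
G1 X12.693 Y29.277
G1 X4.514 Y25.311
G1 X0.229 Y17.294
G1 X1.474 Y8.290
G1 X7.774 Y1.737
G1 X16.723 Y0.139
G1 X24.902 Y4.105
G1 X29.187 Y12.122
G1 X27.942 Y21.126
; layer 2
G0 Z14.105
G0 X27.942 Y21.126
G1 X21.642 Y27.679
G1 X12.693 Y29.277
G1 X4.514 Y25.311
G1 X0.229 Y17.294
G1 X1.474 Y8.290
G1 X7.774 Y1.737
G1 X16.723 Y0.139
G1 X24.902 Y4.105
G1 X29.187 Y12.122
G1 X27.942 Y21.126
; layer 3
G0 Z21.157
G0 X27.942 Y21.126
G1 X21.642 Y27.679
G1 X12.693 Y29.277
G1 X4.514 Y25.311
G1 X0.229 Y17.294
G1 X1.474 Y8.290
G1 X7.774 Y1.737
G1 X16.723 Y0.139
G1 X24.902 Y4.105
G1 X29.187 Y12.122
G1 X27.942 Y21.126
; layer 4
G0 Z28.210
G0 X27.942 Y21.126
G1 X21.642 Y27.679
G1 X12.693 Y29.277
G1 X4.514 Y25.311
G1 X0.229 Y17.294
G1 X1.474 Y8.290
G1 X7.774 Y1.737
G1 X16.723 Y0.139
G1 X24.902 Y4.105
G1 X29.187 Y12.122
G1 X27.942 Y21.126
M2 ; end

The solid is a regular 10-sided prism (a cylinder approximated with 10 flat sides), circumscribed radius ≈ 14.7 mm, height ≈ 28.2 mm. Slicing at Δz = 7.053 mm — 4 equal slices spanning the solid's height, so layer i sits at z = i·h/4 — gives 4 non-empty perimeters. Each is a 10-segment closed polygon; G0 lifts to the layer z and rapids to the start vertex, then G1 traces the edges.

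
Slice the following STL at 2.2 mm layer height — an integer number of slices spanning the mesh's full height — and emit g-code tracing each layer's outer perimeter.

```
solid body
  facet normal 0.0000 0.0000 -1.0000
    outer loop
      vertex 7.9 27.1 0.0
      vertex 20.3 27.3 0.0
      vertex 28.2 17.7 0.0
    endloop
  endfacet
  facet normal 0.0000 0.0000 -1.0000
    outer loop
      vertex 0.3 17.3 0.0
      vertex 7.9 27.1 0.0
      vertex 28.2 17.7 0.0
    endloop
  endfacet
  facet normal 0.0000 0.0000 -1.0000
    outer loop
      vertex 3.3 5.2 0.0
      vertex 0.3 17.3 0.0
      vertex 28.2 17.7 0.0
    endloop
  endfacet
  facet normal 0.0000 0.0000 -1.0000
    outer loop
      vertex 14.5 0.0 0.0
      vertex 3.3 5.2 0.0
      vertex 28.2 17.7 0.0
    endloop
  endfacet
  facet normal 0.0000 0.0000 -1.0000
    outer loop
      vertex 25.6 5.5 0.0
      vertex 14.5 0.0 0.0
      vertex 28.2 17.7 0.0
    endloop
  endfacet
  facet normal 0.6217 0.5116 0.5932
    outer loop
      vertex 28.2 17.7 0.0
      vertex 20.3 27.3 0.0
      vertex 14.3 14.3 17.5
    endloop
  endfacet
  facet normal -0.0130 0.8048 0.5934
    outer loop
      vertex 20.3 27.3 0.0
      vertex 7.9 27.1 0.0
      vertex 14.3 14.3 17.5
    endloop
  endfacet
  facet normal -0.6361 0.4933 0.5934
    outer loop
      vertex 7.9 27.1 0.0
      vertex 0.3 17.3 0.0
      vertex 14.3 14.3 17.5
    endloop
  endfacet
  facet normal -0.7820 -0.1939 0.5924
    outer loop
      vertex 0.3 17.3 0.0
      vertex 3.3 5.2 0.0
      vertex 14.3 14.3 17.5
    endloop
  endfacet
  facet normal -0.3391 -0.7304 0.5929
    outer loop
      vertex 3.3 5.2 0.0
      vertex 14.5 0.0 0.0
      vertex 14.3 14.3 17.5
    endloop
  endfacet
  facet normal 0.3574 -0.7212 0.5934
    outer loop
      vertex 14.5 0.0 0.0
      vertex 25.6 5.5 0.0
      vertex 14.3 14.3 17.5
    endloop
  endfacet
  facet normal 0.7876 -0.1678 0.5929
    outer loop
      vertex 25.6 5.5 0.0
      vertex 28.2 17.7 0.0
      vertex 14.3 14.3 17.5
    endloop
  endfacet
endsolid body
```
; perimeter-only toolpath
G21 ; units = mm
G90 ; absolute positioning
G28 ; home
; layer 1
G0 Z2.2
G0 X26.5 Y17.3
G1 X19.6 Y25.7
G1 X8.7 Y25.5
G1 X2.1 Y16.9
G1 X4.7 Y6.3
G1 X14.5 Y1.8
G1 X24.2 Y6.6
G1 X26.5 Y17.3
; layer 2
G0 Z4.4
G0 X24.7 Y16.8
G1 X18.8 Y24.1
G1 X9.5 Y23.9
G1 X3.8 Y16.6
G1 X6.0 Y7.5
G1 X14.4 Y3.6
G1 X22.8 Y7.7
G1 X24.7 Y16.8
; layer 3
G0 Z6.6
G0 X23.0 Y16.4
G1 X18.1 Y22.4
G1 X10.3 Y22.3
G1 X5.6 Y16.2
G1 X7.4 Y8.6
G1 X14.4 Y5.4
G1 X21.4 Y8.8
G1 X23.0 Y16.4
; layer 4
G0 Z8.8
G0 X21.2 Y16.0
G1 X17.3 Y20.8
G1 X11.1 Y20.7
G1 X7.3 Y15.8
G1 X8.8 Y9.8
G1 X14.4 Y7.2
G1 X20.0 Y9.9
G1 X21.2 Y16.0
; layer 5
G0 Z10.9
G0 X19.5 Y15.6
G1 X16.6 Y19.2
G1 X11.9 Y19.1
G1 X9.1 Y15.4
G1 X10.2 Y10.9
G1 X14.4 Y8.9
G1 X18.5 Y11.0
G1 X19.5 Y15.6
; layer 6
G0 Z13.1
G0 X17.8 Y15.2
G1 X15.8 Y17.6
G1 X12.7 Y17.5
G1 X10.8 Y15.1
G1 X11.6 Y12.0
G1 X14.4 Y10.7
G1 X17.1 Y12.1
G1 X17.8 Y15.2
; layer 7
G0 Z15.3
G0 X16.0 Y14.7
G1 X15.1 Y15.9
G1 X13.5 Y15.9
G1 X12.6 Y14.7
G1 X12.9 Y13.2
G1 X14.3 Y12.5
G1 X15.7 Y13.2
G1 X16.0 Y14.7
M2 ; end

The solid is a regular 7-sided pyramid, base circumscribed radius ≈ 14.3 mm, apex at z ≈ 17.5 mm. Slicing at Δz = 2.2 mm — 8 equal slices spanning the solid's height, so layer i sits at z = i·h/8 — gives 7 non-empty perimeters. Each is a 7-segment closed polygon; G0 lifts to the layer z and rapids to the start vertex, then G1 traces the edges. The cross-section shrinks linearly with z (the slice at the apex is degenerate and omitted).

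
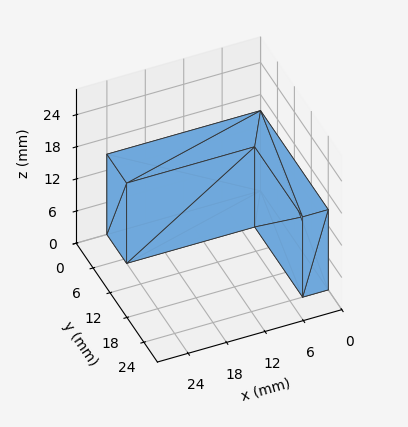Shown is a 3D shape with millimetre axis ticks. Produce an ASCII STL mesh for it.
Reading the render: the shape is an L-shaped prism: outer 24 × 24 mm, arm thicknesses ≈ 7 mm (horizontal) and 4 mm (vertical), extruded 15 mm in z (dimensions read to the nearest mm from the axis ticks). For the STL, each face is triangulated and given an outward normal.

solid part
  facet normal 0.0000 0.0000 -1.0000
    outer loop
      vertex 24.000 7.000 0.000
      vertex 24.000 0.000 0.000
      vertex 0.000 0.000 0.000
    endloop
  endfacet
  facet normal 0.0000 0.0000 -1.0000
    outer loop
      vertex 4.000 7.000 0.000
      vertex 24.000 7.000 0.000
      vertex 0.000 0.000 0.000
    endloop
  endfacet
  facet normal 0.0000 0.0000 -1.0000
    outer loop
      vertex 4.000 24.000 0.000
      vertex 4.000 7.000 0.000
      vertex 0.000 0.000 0.000
    endloop
  endfacet
  facet normal 0.0000 0.0000 -1.0000
    outer loop
      vertex 0.000 24.000 0.000
      vertex 4.000 24.000 0.000
      vertex 0.000 0.000 0.000
    endloop
  endfacet
  facet normal 0.0000 0.0000 1.0000
    outer loop
      vertex 0.000 0.000 15.000
      vertex 24.000 0.000 15.000
      vertex 24.000 7.000 15.000
    endloop
  endfacet
  facet normal 0.0000 0.0000 1.0000
    outer loop
      vertex 0.000 0.000 15.000
      vertex 24.000 7.000 15.000
      vertex 4.000 7.000 15.000
    endloop
  endfacet
  facet normal 0.0000 0.0000 1.0000
    outer loop
      vertex 0.000 0.000 15.000
      vertex 4.000 7.000 15.000
      vertex 4.000 24.000 15.000
    endloop
  endfacet
  facet normal 0.0000 0.0000 1.0000
    outer loop
      vertex 0.000 0.000 15.000
      vertex 4.000 24.000 15.000
      vertex 0.000 24.000 15.000
    endloop
  endfacet
  facet normal 0.0000 -1.0000 0.0000
    outer loop
      vertex 0.000 0.000 0.000
      vertex 24.000 0.000 0.000
      vertex 24.000 0.000 15.000
    endloop
  endfacet
  facet normal 0.0000 -1.0000 0.0000
    outer loop
      vertex 0.000 0.000 0.000
      vertex 24.000 0.000 15.000
      vertex 0.000 0.000 15.000
    endloop
  endfacet
  facet normal 1.0000 0.0000 0.0000
    outer loop
      vertex 24.000 0.000 0.000
      vertex 24.000 7.000 0.000
      vertex 24.000 7.000 15.000
    endloop
  endfacet
  facet normal 1.0000 0.0000 0.0000
    outer loop
      vertex 24.000 0.000 0.000
      vertex 24.000 7.000 15.000
      vertex 24.000 0.000 15.000
    endloop
  endfacet
  facet normal 0.0000 1.0000 0.0000
    outer loop
      vertex 24.000 7.000 0.000
      vertex 4.000 7.000 0.000
      vertex 4.000 7.000 15.000
    endloop
  endfacet
  facet normal 0.0000 1.0000 0.0000
    outer loop
      vertex 24.000 7.000 0.000
      vertex 4.000 7.000 15.000
      vertex 24.000 7.000 15.000
    endloop
  endfacet
  facet normal 1.0000 0.0000 0.0000
    outer loop
      vertex 4.000 7.000 0.000
      vertex 4.000 24.000 0.000
      vertex 4.000 24.000 15.000
    endloop
  endfacet
  facet normal 1.0000 0.0000 0.0000
    outer loop
      vertex 4.000 7.000 0.000
      vertex 4.000 24.000 15.000
      vertex 4.000 7.000 15.000
    endloop
  endfacet
  facet normal 0.0000 1.0000 0.0000
    outer loop
      vertex 4.000 24.000 0.000
      vertex 0.000 24.000 0.000
      vertex 0.000 24.000 15.000
    endloop
  endfacet
  facet normal 0.0000 1.0000 0.0000
    outer loop
      vertex 4.000 24.000 0.000
      vertex 0.000 24.000 15.000
      vertex 4.000 24.000 15.000
    endloop
  endfacet
  facet normal -1.0000 0.0000 0.0000
    outer loop
      vertex 0.000 24.000 0.000
      vertex 0.000 0.000 0.000
      vertex 0.000 0.000 15.000
    endloop
  endfacet
  facet normal -1.0000 0.0000 0.0000
    outer loop
      vertex 0.000 24.000 0.000
      vertex 0.000 0.000 15.000
      vertex 0.000 24.000 15.000
    endloop
  endfacet
endsolid part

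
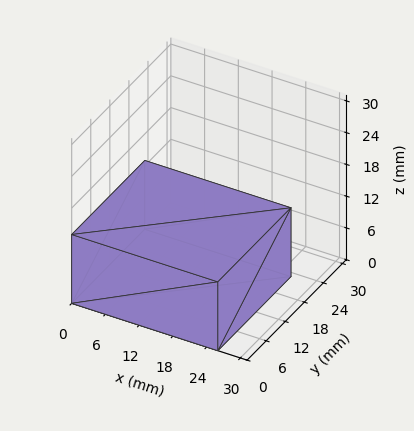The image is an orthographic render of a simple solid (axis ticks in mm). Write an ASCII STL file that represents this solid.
Reading the render: the shape is a rectangular box, roughly 26 × 23 mm footprint and 13 mm tall (dimensions read to the nearest mm from the axis ticks). For the STL, each face is triangulated and given an outward normal.

solid part
  facet normal 0.0000 0.0000 -1.0000
    outer loop
      vertex 26.0 23.0 0.0
      vertex 26.0 0.0 0.0
      vertex 0.0 0.0 0.0
    endloop
  endfacet
  facet normal 0.0000 0.0000 -1.0000
    outer loop
      vertex 0.0 23.0 0.0
      vertex 26.0 23.0 0.0
      vertex 0.0 0.0 0.0
    endloop
  endfacet
  facet normal 0.0000 0.0000 1.0000
    outer loop
      vertex 0.0 0.0 13.0
      vertex 26.0 0.0 13.0
      vertex 26.0 23.0 13.0
    endloop
  endfacet
  facet normal 0.0000 0.0000 1.0000
    outer loop
      vertex 0.0 0.0 13.0
      vertex 26.0 23.0 13.0
      vertex 0.0 23.0 13.0
    endloop
  endfacet
  facet normal 0.0000 -1.0000 0.0000
    outer loop
      vertex 0.0 0.0 0.0
      vertex 26.0 0.0 0.0
      vertex 26.0 0.0 13.0
    endloop
  endfacet
  facet normal 0.0000 -1.0000 0.0000
    outer loop
      vertex 0.0 0.0 0.0
      vertex 26.0 0.0 13.0
      vertex 0.0 0.0 13.0
    endloop
  endfacet
  facet normal 0.0000 1.0000 0.0000
    outer loop
      vertex 26.0 23.0 13.0
      vertex 26.0 23.0 0.0
      vertex 0.0 23.0 0.0
    endloop
  endfacet
  facet normal 0.0000 1.0000 0.0000
    outer loop
      vertex 0.0 23.0 13.0
      vertex 26.0 23.0 13.0
      vertex 0.0 23.0 0.0
    endloop
  endfacet
  facet normal -1.0000 0.0000 0.0000
    outer loop
      vertex 0.0 23.0 13.0
      vertex 0.0 23.0 0.0
      vertex 0.0 0.0 0.0
    endloop
  endfacet
  facet normal -1.0000 0.0000 0.0000
    outer loop
      vertex 0.0 0.0 13.0
      vertex 0.0 23.0 13.0
      vertex 0.0 0.0 0.0
    endloop
  endfacet
  facet normal 1.0000 0.0000 0.0000
    outer loop
      vertex 26.0 0.0 0.0
      vertex 26.0 23.0 0.0
      vertex 26.0 23.0 13.0
    endloop
  endfacet
  facet normal 1.0000 0.0000 0.0000
    outer loop
      vertex 26.0 0.0 0.0
      vertex 26.0 23.0 13.0
      vertex 26.0 0.0 13.0
    endloop
  endfacet
endsolid part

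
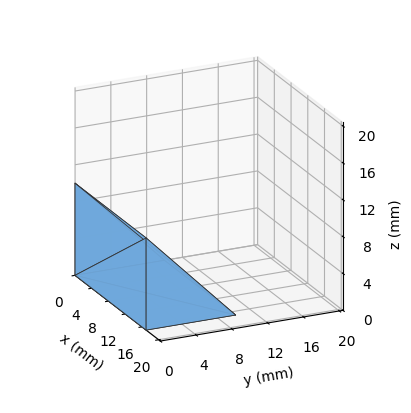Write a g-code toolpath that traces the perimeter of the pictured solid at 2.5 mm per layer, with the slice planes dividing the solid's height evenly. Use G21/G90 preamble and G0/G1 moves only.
Reading the render: the shape is a wedge (ramp): 17 × 10 mm base, rising to 10 mm along the y=0 edge and sloping linearly to z=0 at y=10 (dimensions read to the nearest mm from the axis ticks). For the g-code, the solid's height is divided into equal slices at the stated Δz and each level perimeter traced with G1 moves after a G0 lift.

; perimeter-only toolpath
G21 ; units = mm
G90 ; absolute positioning
G28 ; home
; layer 1
G0 Z2.5
G0 X0.0 Y0.0
G1 X17.0 Y0.0
G1 X17.0 Y7.5
G1 X0.0 Y7.5
G1 X0.0 Y0.0
; layer 2
G0 Z5.0
G0 X0.0 Y0.0
G1 X17.0 Y0.0
G1 X17.0 Y5.0
G1 X0.0 Y5.0
G1 X0.0 Y0.0
; layer 3
G0 Z7.5
G0 X0.0 Y0.0
G1 X17.0 Y0.0
G1 X17.0 Y2.5
G1 X0.0 Y2.5
G1 X0.0 Y0.0
M2 ; end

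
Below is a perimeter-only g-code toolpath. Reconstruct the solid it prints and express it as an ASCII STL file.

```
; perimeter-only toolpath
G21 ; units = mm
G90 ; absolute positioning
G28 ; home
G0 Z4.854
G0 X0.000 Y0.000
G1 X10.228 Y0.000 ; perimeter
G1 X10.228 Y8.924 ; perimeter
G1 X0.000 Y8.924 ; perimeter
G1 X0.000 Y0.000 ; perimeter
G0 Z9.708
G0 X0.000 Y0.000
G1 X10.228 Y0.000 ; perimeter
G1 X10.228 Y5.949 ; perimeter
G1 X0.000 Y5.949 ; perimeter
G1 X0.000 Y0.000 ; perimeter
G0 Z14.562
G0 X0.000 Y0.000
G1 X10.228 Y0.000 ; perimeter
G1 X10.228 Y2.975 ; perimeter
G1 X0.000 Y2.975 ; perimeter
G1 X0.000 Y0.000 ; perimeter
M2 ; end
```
solid part
  facet normal 0.0000 0.0000 -1.0000
    outer loop
      vertex 10.228 11.899 0.000
      vertex 10.228 0.000 0.000
      vertex 0.000 0.000 0.000
    endloop
  endfacet
  facet normal 0.0000 0.0000 -1.0000
    outer loop
      vertex 0.000 11.899 0.000
      vertex 10.228 11.899 0.000
      vertex 0.000 0.000 0.000
    endloop
  endfacet
  facet normal 0.0000 -1.0000 0.0000
    outer loop
      vertex 0.000 0.000 0.000
      vertex 10.228 0.000 0.000
      vertex 10.228 0.000 19.416
    endloop
  endfacet
  facet normal 0.0000 -1.0000 0.0000
    outer loop
      vertex 0.000 0.000 0.000
      vertex 10.228 0.000 19.416
      vertex 0.000 0.000 19.416
    endloop
  endfacet
  facet normal 0.0000 0.8526 0.5225
    outer loop
      vertex 0.000 0.000 19.416
      vertex 10.228 0.000 19.416
      vertex 10.228 11.899 0.000
    endloop
  endfacet
  facet normal 0.0000 0.8526 0.5225
    outer loop
      vertex 0.000 0.000 19.416
      vertex 10.228 11.899 0.000
      vertex 0.000 11.899 0.000
    endloop
  endfacet
  facet normal -1.0000 0.0000 0.0000
    outer loop
      vertex 0.000 0.000 19.416
      vertex 0.000 11.899 0.000
      vertex 0.000 0.000 0.000
    endloop
  endfacet
  facet normal 1.0000 0.0000 0.0000
    outer loop
      vertex 10.228 0.000 0.000
      vertex 10.228 11.899 0.000
      vertex 10.228 0.000 19.416
    endloop
  endfacet
endsolid part

The G0 Z moves step by Δz≈4.854 mm. The G1 loops shrink linearly with z, so the solid tapers from its base footprint up to z≈19.4. Closing with a flat bottom cap and the tapered top and triangulating gives 8 facets — a wedge (ramp): 10.2 × 11.9 mm base, rising to 19.4 mm along the y=0 edge and sloping linearly to z=0 at y=11.9.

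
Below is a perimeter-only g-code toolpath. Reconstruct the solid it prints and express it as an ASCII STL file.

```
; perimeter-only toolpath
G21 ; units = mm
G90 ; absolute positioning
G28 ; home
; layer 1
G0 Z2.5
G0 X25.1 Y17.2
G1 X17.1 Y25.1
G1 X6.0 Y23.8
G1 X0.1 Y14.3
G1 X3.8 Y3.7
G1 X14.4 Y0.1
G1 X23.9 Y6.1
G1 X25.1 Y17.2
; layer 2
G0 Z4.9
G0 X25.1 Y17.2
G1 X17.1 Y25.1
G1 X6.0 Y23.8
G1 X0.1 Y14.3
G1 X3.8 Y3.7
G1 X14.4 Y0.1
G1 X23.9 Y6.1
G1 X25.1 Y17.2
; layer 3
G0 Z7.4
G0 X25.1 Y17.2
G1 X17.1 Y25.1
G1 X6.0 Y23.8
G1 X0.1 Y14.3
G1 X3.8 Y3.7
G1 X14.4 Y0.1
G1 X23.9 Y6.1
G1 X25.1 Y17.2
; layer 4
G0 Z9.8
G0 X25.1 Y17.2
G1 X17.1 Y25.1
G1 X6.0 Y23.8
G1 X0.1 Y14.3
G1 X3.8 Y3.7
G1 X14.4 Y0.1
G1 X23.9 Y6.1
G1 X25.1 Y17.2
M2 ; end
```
solid part
  facet normal 0.0000 0.0000 -1.0000
    outer loop
      vertex 6.0 23.8 0.0
      vertex 17.1 25.1 0.0
      vertex 25.1 17.2 0.0
    endloop
  endfacet
  facet normal 0.0000 0.0000 -1.0000
    outer loop
      vertex 0.1 14.3 0.0
      vertex 6.0 23.8 0.0
      vertex 25.1 17.2 0.0
    endloop
  endfacet
  facet normal 0.0000 0.0000 -1.0000
    outer loop
      vertex 3.8 3.7 0.0
      vertex 0.1 14.3 0.0
      vertex 25.1 17.2 0.0
    endloop
  endfacet
  facet normal 0.0000 0.0000 -1.0000
    outer loop
      vertex 14.4 0.1 0.0
      vertex 3.8 3.7 0.0
      vertex 25.1 17.2 0.0
    endloop
  endfacet
  facet normal 0.0000 0.0000 -1.0000
    outer loop
      vertex 23.9 6.1 0.0
      vertex 14.4 0.1 0.0
      vertex 25.1 17.2 0.0
    endloop
  endfacet
  facet normal 0.0000 0.0000 1.0000
    outer loop
      vertex 25.1 17.2 9.8
      vertex 17.1 25.1 9.8
      vertex 6.0 23.8 9.8
    endloop
  endfacet
  facet normal 0.0000 0.0000 1.0000
    outer loop
      vertex 25.1 17.2 9.8
      vertex 6.0 23.8 9.8
      vertex 0.1 14.3 9.8
    endloop
  endfacet
  facet normal 0.0000 0.0000 1.0000
    outer loop
      vertex 25.1 17.2 9.8
      vertex 0.1 14.3 9.8
      vertex 3.8 3.7 9.8
    endloop
  endfacet
  facet normal 0.0000 0.0000 1.0000
    outer loop
      vertex 25.1 17.2 9.8
      vertex 3.8 3.7 9.8
      vertex 14.4 0.1 9.8
    endloop
  endfacet
  facet normal 0.0000 0.0000 1.0000
    outer loop
      vertex 25.1 17.2 9.8
      vertex 14.4 0.1 9.8
      vertex 23.9 6.1 9.8
    endloop
  endfacet
  facet normal 0.7026 0.7115 0.0000
    outer loop
      vertex 25.1 17.2 0.0
      vertex 17.1 25.1 0.0
      vertex 17.1 25.1 9.8
    endloop
  endfacet
  facet normal 0.7026 0.7115 0.0000
    outer loop
      vertex 25.1 17.2 0.0
      vertex 17.1 25.1 9.8
      vertex 25.1 17.2 9.8
    endloop
  endfacet
  facet normal -0.1163 0.9932 0.0000
    outer loop
      vertex 17.1 25.1 0.0
      vertex 6.0 23.8 0.0
      vertex 6.0 23.8 9.8
    endloop
  endfacet
  facet normal -0.1163 0.9932 0.0000
    outer loop
      vertex 17.1 25.1 0.0
      vertex 6.0 23.8 9.8
      vertex 17.1 25.1 9.8
    endloop
  endfacet
  facet normal -0.8495 0.5276 0.0000
    outer loop
      vertex 6.0 23.8 0.0
      vertex 0.1 14.3 0.0
      vertex 0.1 14.3 9.8
    endloop
  endfacet
  facet normal -0.8495 0.5276 0.0000
    outer loop
      vertex 6.0 23.8 0.0
      vertex 0.1 14.3 9.8
      vertex 6.0 23.8 9.8
    endloop
  endfacet
  facet normal -0.9441 -0.3296 0.0000
    outer loop
      vertex 0.1 14.3 0.0
      vertex 3.8 3.7 0.0
      vertex 3.8 3.7 9.8
    endloop
  endfacet
  facet normal -0.9441 -0.3296 0.0000
    outer loop
      vertex 0.1 14.3 0.0
      vertex 3.8 3.7 9.8
      vertex 0.1 14.3 9.8
    endloop
  endfacet
  facet normal -0.3216 -0.9469 0.0000
    outer loop
      vertex 3.8 3.7 0.0
      vertex 14.4 0.1 0.0
      vertex 14.4 0.1 9.8
    endloop
  endfacet
  facet normal -0.3216 -0.9469 0.0000
    outer loop
      vertex 3.8 3.7 0.0
      vertex 14.4 0.1 9.8
      vertex 3.8 3.7 9.8
    endloop
  endfacet
  facet normal 0.5340 -0.8455 0.0000
    outer loop
      vertex 14.4 0.1 0.0
      vertex 23.9 6.1 0.0
      vertex 23.9 6.1 9.8
    endloop
  endfacet
  facet normal 0.5340 -0.8455 0.0000
    outer loop
      vertex 14.4 0.1 0.0
      vertex 23.9 6.1 9.8
      vertex 14.4 0.1 9.8
    endloop
  endfacet
  facet normal 0.9942 -0.1075 0.0000
    outer loop
      vertex 23.9 6.1 0.0
      vertex 25.1 17.2 0.0
      vertex 25.1 17.2 9.8
    endloop
  endfacet
  facet normal 0.9942 -0.1075 0.0000
    outer loop
      vertex 23.9 6.1 0.0
      vertex 25.1 17.2 9.8
      vertex 23.9 6.1 9.8
    endloop
  endfacet
endsolid part

The G0 Z moves step by Δz≈2.5 mm. Every layer's G1 loop is the same polygon, so the solid is a straight extrusion of it from z=0 to z≈9.8. Closing with flat bottom and top caps and triangulating gives 24 facets — a regular 7-sided prism (a cylinder approximated with 7 flat sides), circumscribed radius ≈ 12.9 mm, height ≈ 9.8 mm.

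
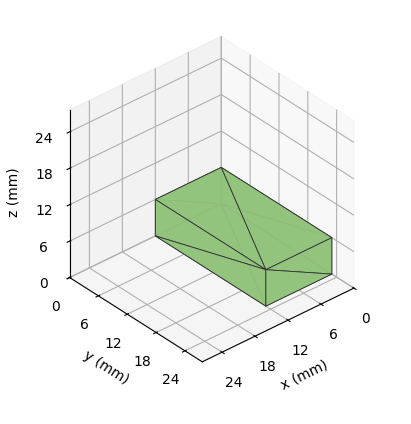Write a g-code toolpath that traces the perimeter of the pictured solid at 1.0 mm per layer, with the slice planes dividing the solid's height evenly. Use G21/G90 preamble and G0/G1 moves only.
Reading the render: the shape is a rectangular box, roughly 12 × 23 mm footprint and 6 mm tall (dimensions read to the nearest mm from the axis ticks). For the g-code, the solid's height is divided into equal slices at the stated Δz and each level perimeter traced with G1 moves after a G0 lift.

; perimeter-only toolpath
G21 ; units = mm
G90 ; absolute positioning
G28 ; home
; layer 1
G0 Z1.0
G0 X0.0 Y0.0
G1 X12.0 Y0.0
G1 X12.0 Y23.0
G1 X0.0 Y23.0
G1 X0.0 Y0.0
; layer 2
G0 Z2.0
G0 X0.0 Y0.0
G1 X12.0 Y0.0
G1 X12.0 Y23.0
G1 X0.0 Y23.0
G1 X0.0 Y0.0
; layer 3
G0 Z3.0
G0 X0.0 Y0.0
G1 X12.0 Y0.0
G1 X12.0 Y23.0
G1 X0.0 Y23.0
G1 X0.0 Y0.0
; layer 4
G0 Z4.0
G0 X0.0 Y0.0
G1 X12.0 Y0.0
G1 X12.0 Y23.0
G1 X0.0 Y23.0
G1 X0.0 Y0.0
; layer 5
G0 Z5.0
G0 X0.0 Y0.0
G1 X12.0 Y0.0
G1 X12.0 Y23.0
G1 X0.0 Y23.0
G1 X0.0 Y0.0
; layer 6
G0 Z6.0
G0 X0.0 Y0.0
G1 X12.0 Y0.0
G1 X12.0 Y23.0
G1 X0.0 Y23.0
G1 X0.0 Y0.0
M2 ; end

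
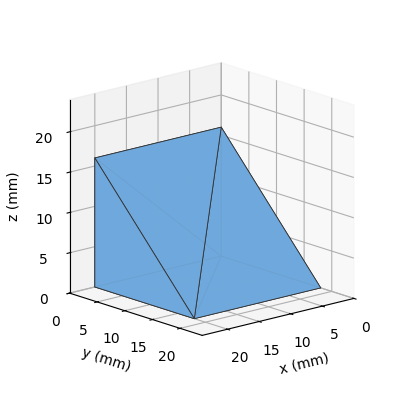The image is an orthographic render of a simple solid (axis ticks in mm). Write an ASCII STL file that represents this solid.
Reading the render: the shape is a wedge (ramp): 20 × 18 mm base, rising to 16 mm along the y=0 edge and sloping linearly to z=0 at y=18 (dimensions read to the nearest mm from the axis ticks). For the STL, each face is triangulated and given an outward normal.

solid part
  facet normal 0.0000 0.0000 -1.0000
    outer loop
      vertex 20.000 18.000 0.000
      vertex 20.000 0.000 0.000
      vertex 0.000 0.000 0.000
    endloop
  endfacet
  facet normal 0.0000 0.0000 -1.0000
    outer loop
      vertex 0.000 18.000 0.000
      vertex 20.000 18.000 0.000
      vertex 0.000 0.000 0.000
    endloop
  endfacet
  facet normal 0.0000 -1.0000 0.0000
    outer loop
      vertex 0.000 0.000 0.000
      vertex 20.000 0.000 0.000
      vertex 20.000 0.000 16.000
    endloop
  endfacet
  facet normal 0.0000 -1.0000 0.0000
    outer loop
      vertex 0.000 0.000 0.000
      vertex 20.000 0.000 16.000
      vertex 0.000 0.000 16.000
    endloop
  endfacet
  facet normal 0.0000 0.6644 0.7474
    outer loop
      vertex 0.000 0.000 16.000
      vertex 20.000 0.000 16.000
      vertex 20.000 18.000 0.000
    endloop
  endfacet
  facet normal 0.0000 0.6644 0.7474
    outer loop
      vertex 0.000 0.000 16.000
      vertex 20.000 18.000 0.000
      vertex 0.000 18.000 0.000
    endloop
  endfacet
  facet normal -1.0000 0.0000 0.0000
    outer loop
      vertex 0.000 0.000 16.000
      vertex 0.000 18.000 0.000
      vertex 0.000 0.000 0.000
    endloop
  endfacet
  facet normal 1.0000 0.0000 0.0000
    outer loop
      vertex 20.000 0.000 0.000
      vertex 20.000 18.000 0.000
      vertex 20.000 0.000 16.000
    endloop
  endfacet
endsolid part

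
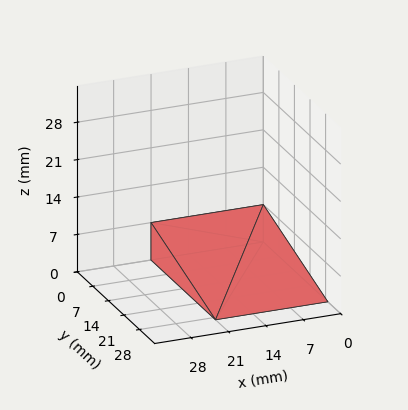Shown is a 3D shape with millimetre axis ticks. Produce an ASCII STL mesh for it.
Reading the render: the shape is a wedge (ramp): 21 × 29 mm base, rising to 7 mm along the y=0 edge and sloping linearly to z=0 at y=29 (dimensions read to the nearest mm from the axis ticks). For the STL, each face is triangulated and given an outward normal.

solid part
  facet normal 0.0000 0.0000 -1.0000
    outer loop
      vertex 21.0 29.0 0.0
      vertex 21.0 0.0 0.0
      vertex 0.0 0.0 0.0
    endloop
  endfacet
  facet normal 0.0000 0.0000 -1.0000
    outer loop
      vertex 0.0 29.0 0.0
      vertex 21.0 29.0 0.0
      vertex 0.0 0.0 0.0
    endloop
  endfacet
  facet normal 0.0000 -1.0000 0.0000
    outer loop
      vertex 0.0 0.0 0.0
      vertex 21.0 0.0 0.0
      vertex 21.0 0.0 7.0
    endloop
  endfacet
  facet normal 0.0000 -1.0000 0.0000
    outer loop
      vertex 0.0 0.0 0.0
      vertex 21.0 0.0 7.0
      vertex 0.0 0.0 7.0
    endloop
  endfacet
  facet normal 0.0000 0.2346 0.9721
    outer loop
      vertex 0.0 0.0 7.0
      vertex 21.0 0.0 7.0
      vertex 21.0 29.0 0.0
    endloop
  endfacet
  facet normal 0.0000 0.2346 0.9721
    outer loop
      vertex 0.0 0.0 7.0
      vertex 21.0 29.0 0.0
      vertex 0.0 29.0 0.0
    endloop
  endfacet
  facet normal -1.0000 0.0000 0.0000
    outer loop
      vertex 0.0 0.0 7.0
      vertex 0.0 29.0 0.0
      vertex 0.0 0.0 0.0
    endloop
  endfacet
  facet normal 1.0000 0.0000 0.0000
    outer loop
      vertex 21.0 0.0 0.0
      vertex 21.0 29.0 0.0
      vertex 21.0 0.0 7.0
    endloop
  endfacet
endsolid part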